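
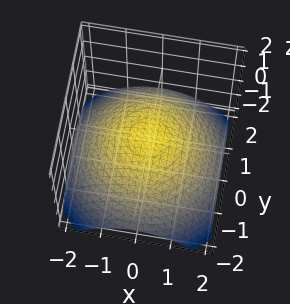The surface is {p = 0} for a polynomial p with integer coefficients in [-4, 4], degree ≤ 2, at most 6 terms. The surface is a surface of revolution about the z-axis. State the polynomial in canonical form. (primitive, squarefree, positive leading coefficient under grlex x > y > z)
deg p = 2. The shape is more complex than any degree-1 surface.
Symmetry: the z-axis is an axis of rotation, so x and y enter only as x² + y².
From the axis intercepts and sections: the x-axis gridline crossings are at x ∈ {-1, 1}; a circular section at z = 0 has radius exactly 1.
Together with the visible shape, these determine p as stated. Check: (0, -1, 0) on the y-axis lies on the surface, and p(0, -1, 0) = 0. ✓

x^2 + y^2 + 3*z - 1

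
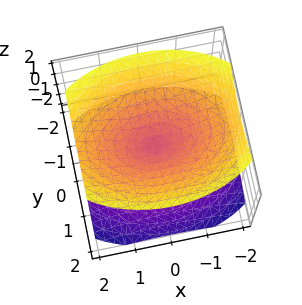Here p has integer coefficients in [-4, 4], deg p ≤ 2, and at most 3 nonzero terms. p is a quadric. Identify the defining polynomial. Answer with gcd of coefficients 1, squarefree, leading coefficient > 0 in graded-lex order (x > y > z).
1. There are 2 components.
2. Degree: a double cone through the origin; a quadric, so deg p = 2.
3. Symmetries: mirror symmetry x ↦ −x ⇒ only even powers of x; mirror symmetry y ↦ −y ⇒ only even powers of y; it's symmetric under z → −z, forcing even powers of z.
4. Checking where it meets the axes: it meets the y-axis at y = 0 (among the integer gridlines); one x-axis crossing is at x = 0; one z-axis crossing is at z = 0.
5. Fitting integer coefficients to these (and the overall shape) gives p.

x^2 + 2*y^2 - 2*z^2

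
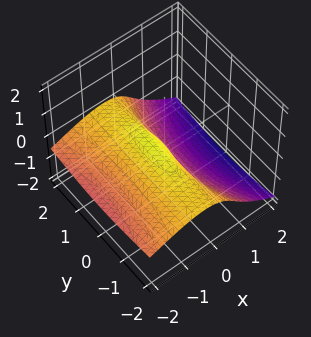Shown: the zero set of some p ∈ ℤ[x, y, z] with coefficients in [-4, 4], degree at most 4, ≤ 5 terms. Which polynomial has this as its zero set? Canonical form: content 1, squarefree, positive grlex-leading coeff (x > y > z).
y^2*z + 3*z^3 + 2*x^2 - 3*x*z + 2*x

(a) Degree: the shape is more complex than any degree-2 surface, so deg p = 3.
(b) From the axis intercepts and sections: one z-axis crossing is at z = 0; every point of the y-axis in the box is on the surface.
(c) Fitting integer coefficients to these (and the overall shape) gives p.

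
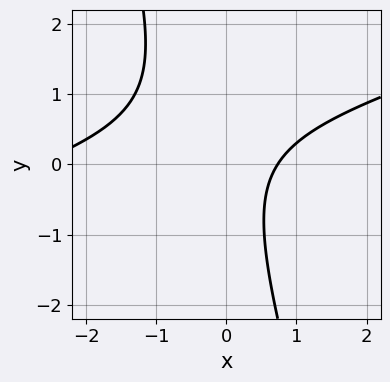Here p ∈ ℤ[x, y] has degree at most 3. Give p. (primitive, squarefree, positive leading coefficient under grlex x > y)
1. The degree is 2 — the shape is more complex than any degree-1 curve.
2. Checking where it meets the axes: no y-intercept at any integer in the box.
3. These observations pin down the coefficients.

x^2 - 3*x*y - y^2 + 2*x - 2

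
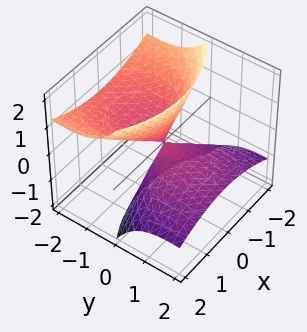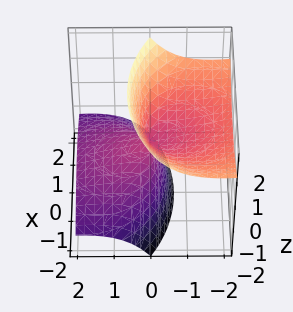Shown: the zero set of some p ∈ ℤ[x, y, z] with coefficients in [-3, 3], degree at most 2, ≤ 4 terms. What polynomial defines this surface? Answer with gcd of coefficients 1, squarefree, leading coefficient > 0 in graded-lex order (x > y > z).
The picture has 2 separate pieces. They look like related sheets of one shape, so recover p as a whole.
Degree: the shape is more complex than any degree-1 surface, so deg p = 2.
Checking where it meets the axes: one y-axis crossing is at y = 0; it crosses the x-axis at the gridline x = 0; one z-axis crossing is at z = 0.
Assembling these constraints gives the stated polynomial.

x^2 + y^2 + 3*y*z - z^2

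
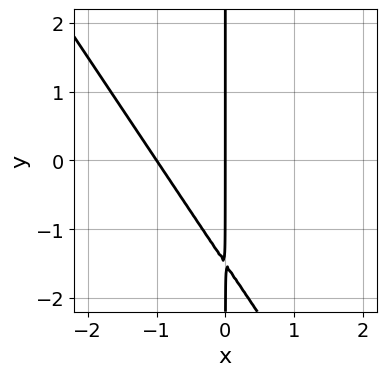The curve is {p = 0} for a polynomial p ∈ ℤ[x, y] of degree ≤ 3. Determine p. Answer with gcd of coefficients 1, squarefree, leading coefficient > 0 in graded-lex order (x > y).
3*x^2 + 2*x*y + 3*x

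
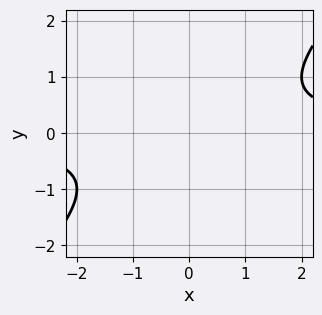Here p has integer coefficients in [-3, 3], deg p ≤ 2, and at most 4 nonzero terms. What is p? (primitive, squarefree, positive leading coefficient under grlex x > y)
(a) The degree is 2 — the shape is more complex than any degree-1 curve.
(b) Reading off the gridlines: no x-intercept at any integer in the box; no y-intercept at any integer in the box.
(c) Solving for integer coefficients yields p as stated.

x*y - y^2 - 1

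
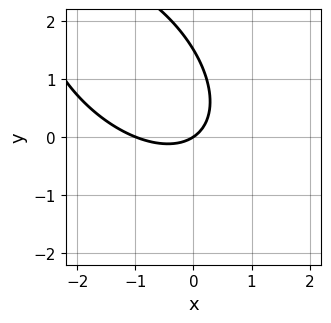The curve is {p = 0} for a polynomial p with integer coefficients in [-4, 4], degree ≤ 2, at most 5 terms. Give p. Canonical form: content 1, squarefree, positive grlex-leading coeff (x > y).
2*x^2 + 2*x*y + 2*y^2 + 2*x - 3*y

First, the degree is 2 — no degree-1 curve has this shape.
Then, reading off the gridlines: it crosses the y-axis at the gridline y = 0; among the integer gridlines, it crosses the x-axis at x ∈ {-1, 0}.
Finally, solving for integer coefficients yields p as stated.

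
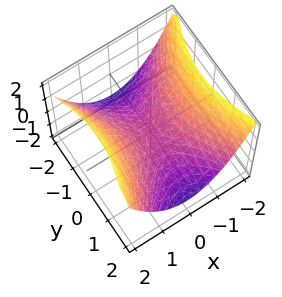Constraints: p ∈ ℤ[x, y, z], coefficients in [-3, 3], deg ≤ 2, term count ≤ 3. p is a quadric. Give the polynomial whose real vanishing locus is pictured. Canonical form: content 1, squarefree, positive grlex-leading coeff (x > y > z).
2*x^2 - y^2 - 3*z

1. deg p = 2. A saddle surface; a quadric.
2. Symmetries: the x ↦ −x reflection is a symmetry, so x appears only in even powers; it's symmetric under y → −y, forcing even powers of y.
3. Checking where it meets the axes: it crosses the x-axis at the gridline x = 0; it crosses the y-axis at the gridline y = 0; one z-axis crossing is at z = 0.
4. Fitting integer coefficients to these (and the overall shape) gives p.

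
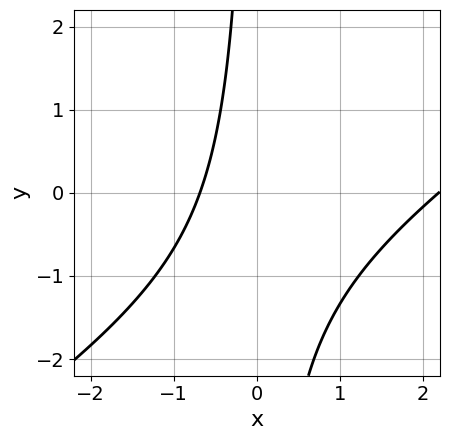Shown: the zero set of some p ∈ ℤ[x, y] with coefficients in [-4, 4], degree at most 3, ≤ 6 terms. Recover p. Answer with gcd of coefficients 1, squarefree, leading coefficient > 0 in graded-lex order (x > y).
2*x^2 - 3*x*y - 3*x - 3

Degree: a generic line meets the curve in up to 2 points, so deg p = 2.
Reading off the gridlines: no y-intercept at any integer in the box.
Solving for integer coefficients yields p as stated.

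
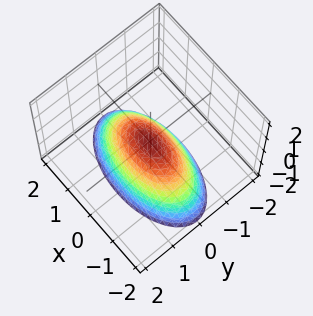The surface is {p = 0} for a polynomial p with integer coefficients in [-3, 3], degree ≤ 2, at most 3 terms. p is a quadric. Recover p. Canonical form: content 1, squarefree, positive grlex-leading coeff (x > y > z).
(a) deg p = 2.
(b) Symmetries: the y ↦ −y reflection is a symmetry, so y appears only in even powers; the x ↦ −x reflection is a symmetry, so x appears only in even powers.
(c) Reading off the gridlines: it crosses the y-axis at the gridline y = 0; it crosses the z-axis at the gridline z = 0.
(d) Together with the visible shape, these determine p as stated.

x^2 + 3*y^2 + 2*z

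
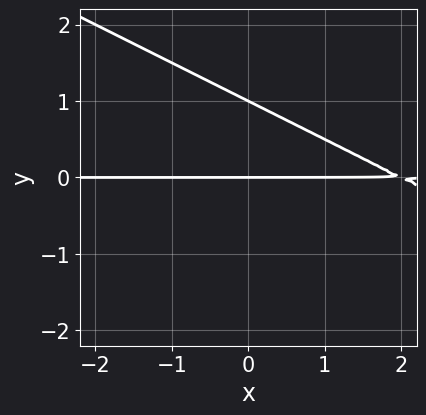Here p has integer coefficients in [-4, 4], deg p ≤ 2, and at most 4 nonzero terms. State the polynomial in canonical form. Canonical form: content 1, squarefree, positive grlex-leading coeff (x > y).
(a) Degree: a generic line meets the curve in up to 2 points, so deg p = 2.
(b) Observable constraints: the visible x-axis segment lies entirely on the curve; among the integer gridlines, it crosses the y-axis at y ∈ {0, 1}.
(c) Fitting integer coefficients to these (and the overall shape) gives p.

x*y + 2*y^2 - 2*y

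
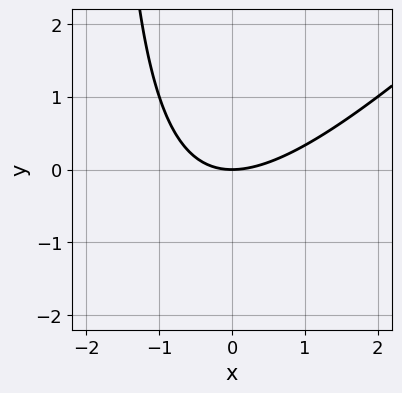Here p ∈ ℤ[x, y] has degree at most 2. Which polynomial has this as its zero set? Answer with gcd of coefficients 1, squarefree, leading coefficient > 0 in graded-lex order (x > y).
x^2 - x*y - 2*y

First, degree: a generic line meets the curve in up to 2 points, so deg p = 2.
Then, from the axis intercepts and sections: one y-axis crossing is at y = 0; one x-axis crossing is at x = 0.
Finally, matching integer coefficients to the picture gives p.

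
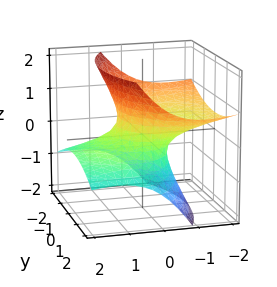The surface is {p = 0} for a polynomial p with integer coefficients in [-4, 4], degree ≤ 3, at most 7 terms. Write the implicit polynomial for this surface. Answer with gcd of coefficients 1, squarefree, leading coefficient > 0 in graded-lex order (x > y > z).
First, deg p = 2.
Then, against the integer gridlines: the y-axis gridline crossings are at y ∈ {-1, 1}; no z-intercept at any integer in the box; the x-axis gridline crossings are at x ∈ {-1, 1}.
Finally, putting this together gives p.

x^2 + 3*x*z + y^2 - 2*z^2 - 1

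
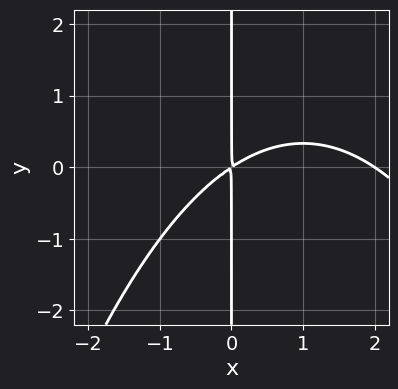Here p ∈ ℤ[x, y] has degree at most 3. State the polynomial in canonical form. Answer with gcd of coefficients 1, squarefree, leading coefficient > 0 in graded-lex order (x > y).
First, deg p = 3. No degree-2 curve has this shape.
Then, against the integer gridlines: every point of the y-axis in the box is on the curve; it crosses the x-axis at the gridline x = 2.
Finally, assembling these constraints gives the stated polynomial.

x^3 - 2*x^2 + 3*x*y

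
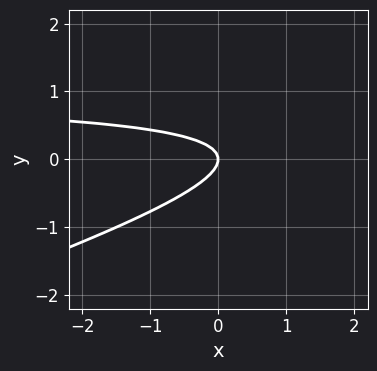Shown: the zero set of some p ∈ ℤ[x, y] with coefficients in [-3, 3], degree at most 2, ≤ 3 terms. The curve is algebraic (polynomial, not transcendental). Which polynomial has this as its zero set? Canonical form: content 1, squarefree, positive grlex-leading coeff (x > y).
x*y - 3*y^2 - x

First, deg p = 2.
Next, from the axis intercepts and sections: it meets the x-axis at x = 0 (among the integer gridlines); it meets the y-axis at y = 0 (among the integer gridlines).
Finally, fitting integer coefficients to these (and the overall shape) gives p.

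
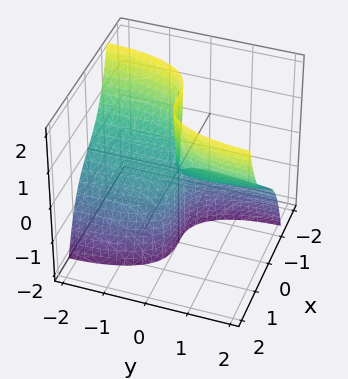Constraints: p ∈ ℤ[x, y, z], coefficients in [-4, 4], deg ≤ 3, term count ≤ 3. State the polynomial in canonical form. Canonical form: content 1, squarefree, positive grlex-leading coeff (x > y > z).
(a) Degree: the shape is more complex than any degree-2 surface, so deg p = 3.
(b) From the visible intercepts: every point of the y-axis in the box is on the surface; it crosses the x-axis at the gridline x = 0; the visible z-axis segment lies entirely on the surface.
(c) Matching integer coefficients to the picture gives p.

3*x^3 + x*y^2 - 3*y*z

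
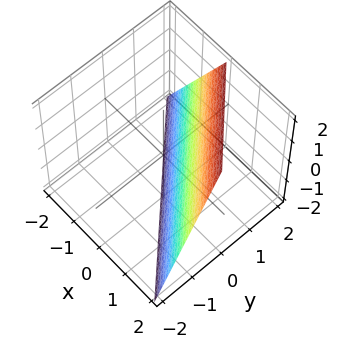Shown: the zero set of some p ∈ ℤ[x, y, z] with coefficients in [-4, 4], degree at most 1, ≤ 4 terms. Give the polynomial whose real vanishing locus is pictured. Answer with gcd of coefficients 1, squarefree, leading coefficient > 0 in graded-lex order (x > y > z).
First, deg p = 1.
Next, observable constraints: one y-axis crossing is at y = 1; it crosses the z-axis at the gridline z = -2.
Finally, solving for integer coefficients yields p as stated.

2*x + 2*y - z - 2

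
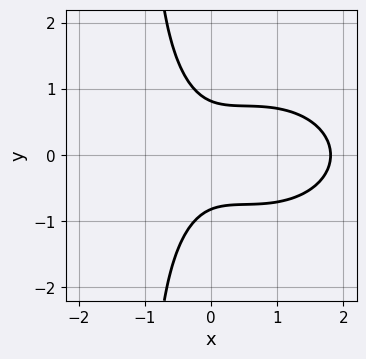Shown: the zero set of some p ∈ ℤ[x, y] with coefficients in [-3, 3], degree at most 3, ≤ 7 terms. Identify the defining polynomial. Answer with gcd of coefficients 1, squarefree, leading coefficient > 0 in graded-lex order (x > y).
First, deg p = 3. The shape is more complex than any degree-2 curve.
Then, symmetries: mirror symmetry y ↦ −y ⇒ only even powers of y.
Finally, these observations pin down the coefficients.

2*x^3 + 3*x*y^2 - 3*x^2 + 3*y^2 - 2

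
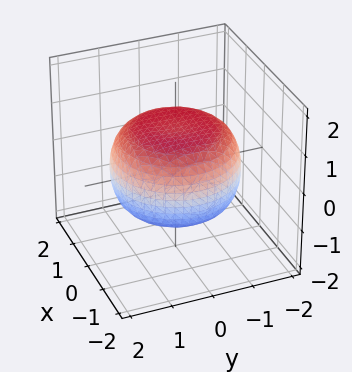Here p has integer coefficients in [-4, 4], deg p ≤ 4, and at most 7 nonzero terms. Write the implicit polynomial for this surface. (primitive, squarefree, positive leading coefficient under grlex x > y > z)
1. The degree is 4 — no degree-3 surface has this shape.
2. Symmetries: rotational symmetry about the z-axis ⇒ p depends on x, y only through x² + y².
3. Against the integer gridlines: among the integer gridlines, it crosses the z-axis at z ∈ {-1, 1}; a circular section at z = 1 has radius exactly 1.
4. The integer polynomial consistent with all of this is the stated p.

x^4 + 2*x^2*y^2 + y^4 - x^2 - y^2 + 3*z^2 - 3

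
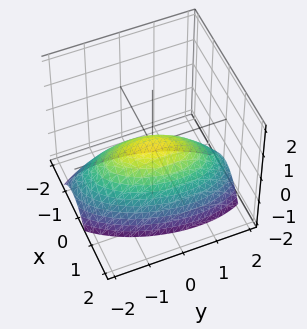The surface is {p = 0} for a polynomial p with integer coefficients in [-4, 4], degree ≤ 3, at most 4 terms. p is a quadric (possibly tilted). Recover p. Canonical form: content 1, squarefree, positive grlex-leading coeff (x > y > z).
1. Degree: the shape is more complex than any degree-1 surface, so deg p = 2.
2. From the axis intercepts and sections: it meets the y-axis at y = 0 (among the integer gridlines); it meets the z-axis at z = 0 (among the integer gridlines); it crosses the x-axis at the gridline x = 0.
3. Putting this together gives p.

3*x^2 - x*y + y^2 + 3*z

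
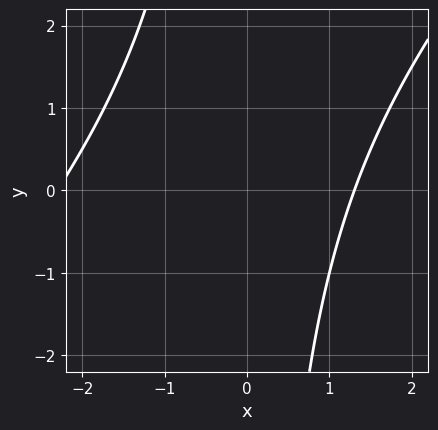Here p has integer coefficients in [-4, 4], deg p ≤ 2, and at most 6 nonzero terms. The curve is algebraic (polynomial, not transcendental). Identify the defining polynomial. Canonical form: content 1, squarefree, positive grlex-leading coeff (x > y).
First, degree: no degree-1 curve has this shape, so deg p = 2.
Next, against the integer gridlines: the curve avoids every integer y-axis point in the box.
Finally, assembling these constraints gives the stated polynomial.

x^2 - x*y + x - 3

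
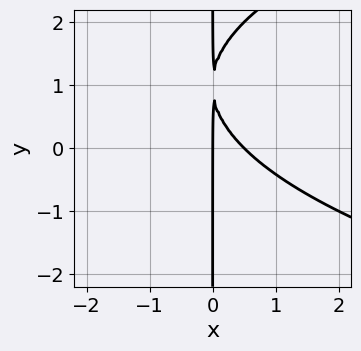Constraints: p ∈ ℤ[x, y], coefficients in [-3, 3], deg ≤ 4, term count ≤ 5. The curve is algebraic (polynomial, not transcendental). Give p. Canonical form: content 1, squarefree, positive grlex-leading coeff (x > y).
x*y^2 - 2*x^2 - 2*x*y + x

1. Degree: a generic line meets the curve in up to 3 points, so deg p = 3.
2. Checking where it meets the axes: one x-axis crossing is at x = 0; every point of the y-axis in the box is on the curve.
3. The integer polynomial consistent with all of this is the stated p.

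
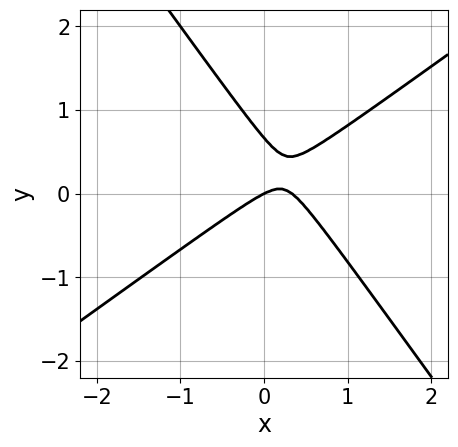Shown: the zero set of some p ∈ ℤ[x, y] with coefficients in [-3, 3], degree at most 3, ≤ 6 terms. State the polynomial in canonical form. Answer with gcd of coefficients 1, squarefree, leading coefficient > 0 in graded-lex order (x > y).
3*x^2 - 2*x*y - 3*y^2 - x + 2*y

1. deg p = 2. A generic line meets the curve in up to 2 points.
2. Checking where it meets the axes: it crosses the x-axis at the gridline x = 0; it meets the y-axis at y = 0 (among the integer gridlines).
3. Assembling these constraints gives the stated polynomial.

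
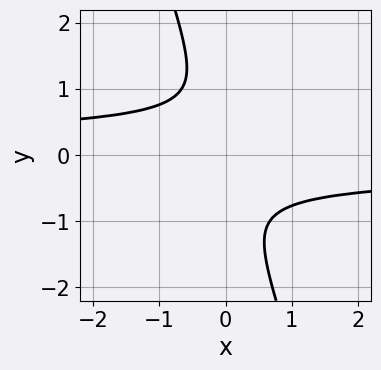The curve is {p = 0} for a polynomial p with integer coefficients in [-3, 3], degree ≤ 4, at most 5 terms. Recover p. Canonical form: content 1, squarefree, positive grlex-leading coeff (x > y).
3*x*y^3 + y^4 + 1

First, the degree is 4 — no degree-3 curve has this shape.
Then, reading off the gridlines: it misses every integer gridline on the x-axis; the curve avoids every integer y-axis point in the box.
Finally, putting this together gives p.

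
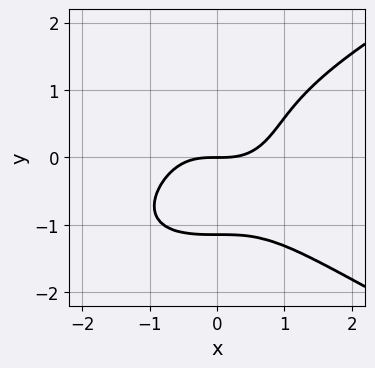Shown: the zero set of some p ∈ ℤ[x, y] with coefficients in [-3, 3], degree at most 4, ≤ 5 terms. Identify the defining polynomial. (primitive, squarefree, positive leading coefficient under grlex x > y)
1. deg p = 4. No degree-3 curve has this shape.
2. Checking where it meets the axes: one y-axis crossing is at y = 0; it meets the x-axis at x = 0 (among the integer gridlines).
3. Matching integer coefficients to the picture gives p.

2*y^4 - 2*x^3 + 3*y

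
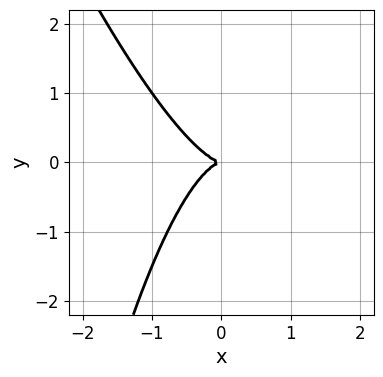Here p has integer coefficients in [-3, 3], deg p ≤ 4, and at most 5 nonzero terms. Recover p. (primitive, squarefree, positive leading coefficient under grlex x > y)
1. deg p = 3.
2. Observable constraints: it crosses the x-axis at the gridline x = 0; it crosses the y-axis at the gridline y = 0.
3. Putting this together gives p.

3*x^3 + x^2*y + 2*y^2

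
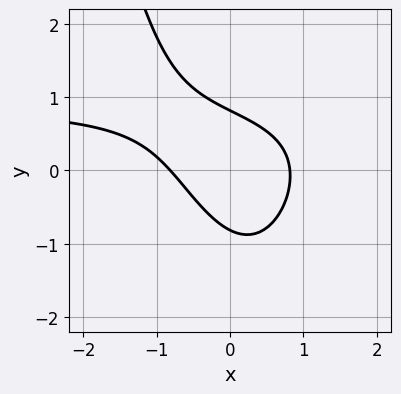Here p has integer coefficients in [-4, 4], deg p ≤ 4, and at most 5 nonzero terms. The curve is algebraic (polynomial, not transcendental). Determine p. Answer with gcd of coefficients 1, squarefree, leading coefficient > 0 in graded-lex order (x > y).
3*x^2*y - 3*x^2 - 3*x*y - 3*y^2 + 2

(a) The degree is 3 — no degree-2 curve has this shape.
(b) Solving for integer coefficients yields p as stated.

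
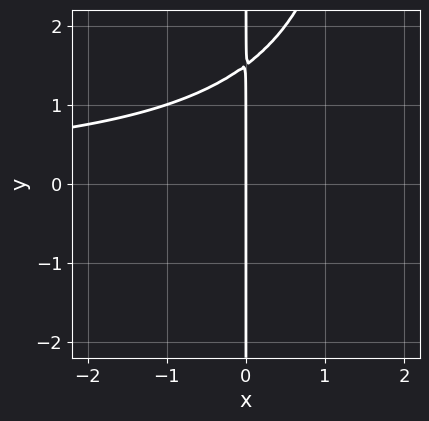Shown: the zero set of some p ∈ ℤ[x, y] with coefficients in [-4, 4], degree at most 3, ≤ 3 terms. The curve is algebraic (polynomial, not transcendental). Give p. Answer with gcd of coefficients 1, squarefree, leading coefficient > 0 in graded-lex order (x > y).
x^2*y - 2*x*y + 3*x

First, degree: the shape is more complex than any degree-2 curve, so deg p = 3.
Next, from the axis intercepts and sections: every point of the y-axis in the box is on the curve; it meets the x-axis at x = 0 (among the integer gridlines).
Finally, fitting integer coefficients to these (and the overall shape) gives p.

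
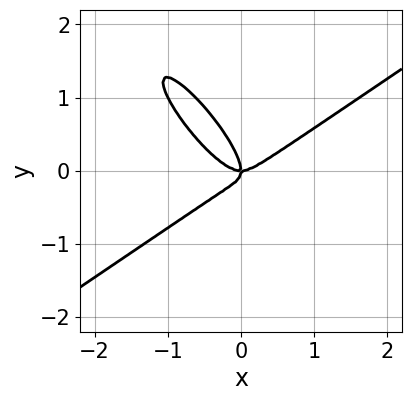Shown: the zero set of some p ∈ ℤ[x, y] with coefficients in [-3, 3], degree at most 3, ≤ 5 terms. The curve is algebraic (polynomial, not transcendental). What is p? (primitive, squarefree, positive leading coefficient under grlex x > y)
1. deg p = 3. A generic line meets the curve in up to 3 points.
2. Reading off the gridlines: it meets the y-axis at y = 0 (among the integer gridlines); one x-axis crossing is at x = 0.
3. Matching integer coefficients to the picture gives p.

2*x^3 - 3*x*y^2 - 2*y^3 - x*y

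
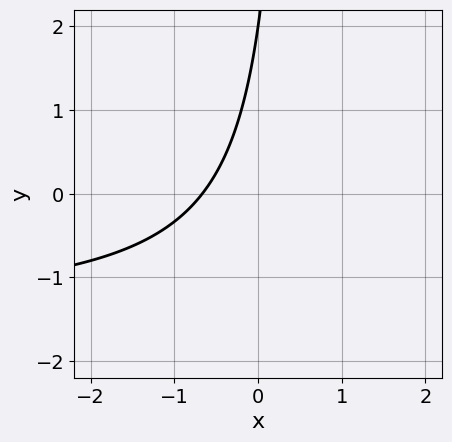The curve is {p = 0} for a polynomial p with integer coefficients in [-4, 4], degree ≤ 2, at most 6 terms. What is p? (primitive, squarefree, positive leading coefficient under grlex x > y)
2*x*y + 3*x - y + 2

First, deg p = 2.
Then, from the axis intercepts and sections: it meets the y-axis at y = 2 (among the integer gridlines).
Finally, putting this together gives p.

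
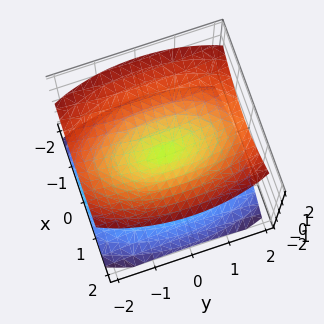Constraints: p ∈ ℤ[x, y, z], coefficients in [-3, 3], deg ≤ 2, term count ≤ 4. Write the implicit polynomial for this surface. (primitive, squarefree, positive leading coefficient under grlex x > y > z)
The picture has 2 separate pieces. They look like related sheets of one shape, so recover p as a whole.
deg p = 2. A double cone through the origin; a quadric.
Symmetries: it's symmetric under x → −x, forcing even powers of x; it's symmetric under y → −y, forcing even powers of y; it's symmetric under z → −z, forcing even powers of z.
Reading off the gridlines: it meets the z-axis at z = 0 (among the integer gridlines); one y-axis crossing is at y = 0; it crosses the x-axis at the gridline x = 0.
The integer polynomial consistent with all of this is the stated p.

3*x^2 + y^2 - 3*z^2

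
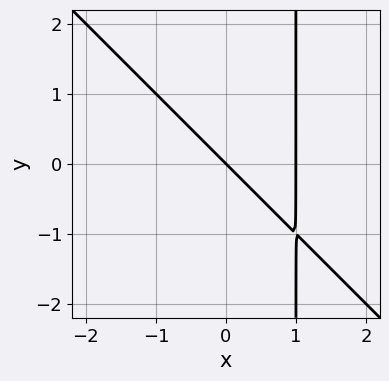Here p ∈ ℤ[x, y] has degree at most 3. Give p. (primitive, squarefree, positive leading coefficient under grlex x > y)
1. deg p = 2.
2. Checking where it meets the axes: the x-axis gridline crossings are at x ∈ {0, 1}; one y-axis crossing is at y = 0.
3. Fitting integer coefficients to these (and the overall shape) gives p.

x^2 + x*y - x - y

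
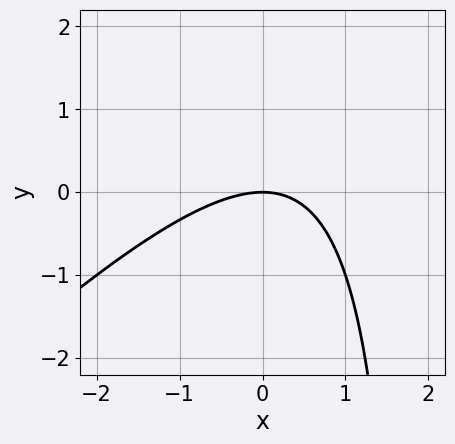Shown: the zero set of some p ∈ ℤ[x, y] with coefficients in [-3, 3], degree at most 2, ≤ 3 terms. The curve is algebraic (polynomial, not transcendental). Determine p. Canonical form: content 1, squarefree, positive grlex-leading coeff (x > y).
x^2 - x*y + 2*y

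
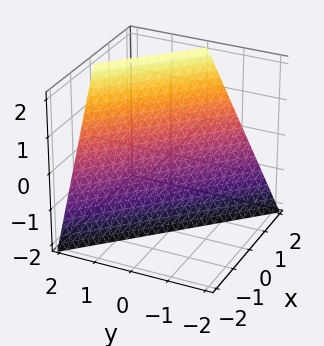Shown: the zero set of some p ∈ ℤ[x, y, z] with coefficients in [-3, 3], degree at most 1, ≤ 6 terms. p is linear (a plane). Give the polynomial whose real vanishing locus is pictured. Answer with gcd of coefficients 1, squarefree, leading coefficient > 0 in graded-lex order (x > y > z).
2*x + 2*y - z - 2

(a) deg p = 1.
(b) From the axis intercepts and sections: it meets the z-axis at z = -2 (among the integer gridlines); it meets the x-axis at x = 1 (among the integer gridlines).
(c) Matching integer coefficients to the picture gives p.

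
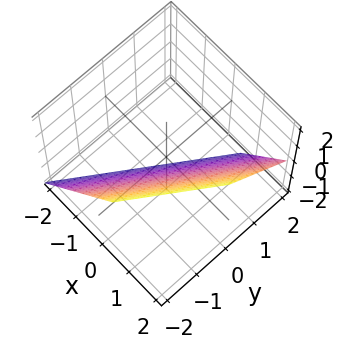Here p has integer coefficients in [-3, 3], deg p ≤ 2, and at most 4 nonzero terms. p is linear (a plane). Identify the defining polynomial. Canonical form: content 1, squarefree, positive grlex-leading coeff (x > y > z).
1. The degree is 1 — every cross-section is a straight line — this is a plane.
2. From the visible intercepts: it crosses the y-axis at the gridline y = -1; it meets the z-axis at z = -1 (among the integer gridlines).
3. Putting this together gives p.

3*x - 2*y - 2*z - 2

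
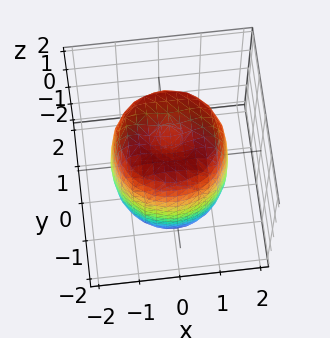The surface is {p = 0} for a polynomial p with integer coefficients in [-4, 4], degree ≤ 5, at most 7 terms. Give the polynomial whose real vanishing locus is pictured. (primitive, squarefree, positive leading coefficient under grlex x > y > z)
(a) deg p = 4. No degree-3 surface has this shape.
(b) Symmetries: rotational symmetry about the z-axis ⇒ p depends on x, y only through x² + y².
(c) Reading off the gridlines: a circular section at z = -1 has radius between 1 and 2.
(d) Assembling these constraints gives the stated polynomial.

2*x^4 + 4*x^2*y^2 + 2*y^4 - 3*x^2 - 3*y^2 + z^2 - 2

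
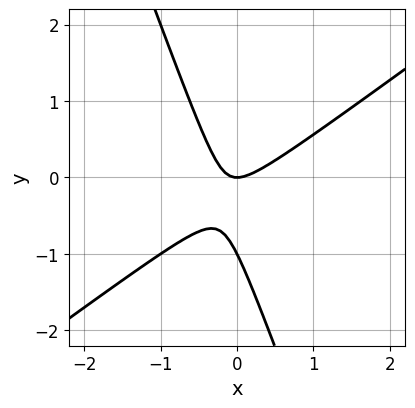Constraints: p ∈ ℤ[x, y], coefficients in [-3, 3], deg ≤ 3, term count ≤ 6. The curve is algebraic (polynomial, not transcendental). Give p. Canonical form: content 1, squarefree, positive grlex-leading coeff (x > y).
2*x^2 - 2*x*y - y^2 - y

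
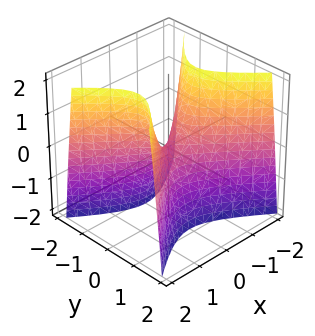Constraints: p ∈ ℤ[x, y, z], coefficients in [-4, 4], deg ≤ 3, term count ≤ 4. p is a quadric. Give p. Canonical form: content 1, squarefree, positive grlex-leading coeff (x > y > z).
2*x^2 - 3*y^2 - z

First, degree: a hyperbolic paraboloid; a quadric, so deg p = 2.
Next, symmetries: mirror symmetry x ↦ −x ⇒ only even powers of x; the y ↦ −y reflection is a symmetry, so y appears only in even powers.
Then, reading off the gridlines: it crosses the y-axis at the gridline y = 0; it crosses the x-axis at the gridline x = 0.
Finally, matching integer coefficients to the picture gives p.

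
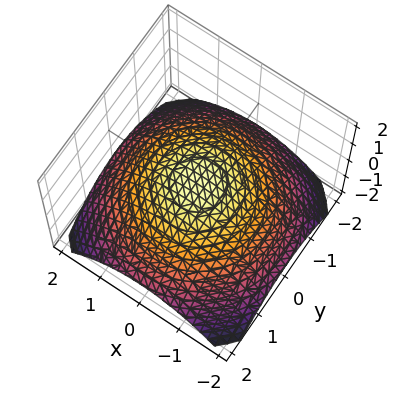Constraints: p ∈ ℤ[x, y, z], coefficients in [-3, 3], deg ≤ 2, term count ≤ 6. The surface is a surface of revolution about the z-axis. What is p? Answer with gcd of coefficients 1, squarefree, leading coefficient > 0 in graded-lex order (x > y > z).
x^2 + y^2 + 3*z - 1

deg p = 2. The shape is more complex than any degree-1 surface.
Symmetries: the surface is invariant under rotation about z: p = q(x² + y², z).
Checking where it meets the axes: a circular section at z = 0 has radius exactly 1; among the integer gridlines, it crosses the x-axis at x ∈ {-1, 1}; among the integer gridlines, it crosses the y-axis at y ∈ {-1, 1}.
The integer polynomial consistent with all of this is the stated p.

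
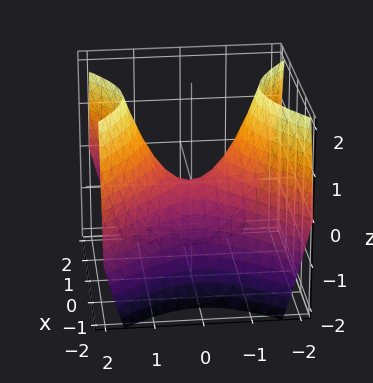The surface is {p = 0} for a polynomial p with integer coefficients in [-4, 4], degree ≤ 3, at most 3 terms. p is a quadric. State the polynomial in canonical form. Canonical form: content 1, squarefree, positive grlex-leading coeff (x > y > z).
x^2 - y^2 + z

First, deg p = 2.
Next, symmetries: it's symmetric under y → −y, forcing even powers of y; it's symmetric under x → −x, forcing even powers of x.
Then, from the visible intercepts: it crosses the y-axis at the gridline y = 0; it crosses the z-axis at the gridline z = 0.
Finally, assembling these constraints gives the stated polynomial.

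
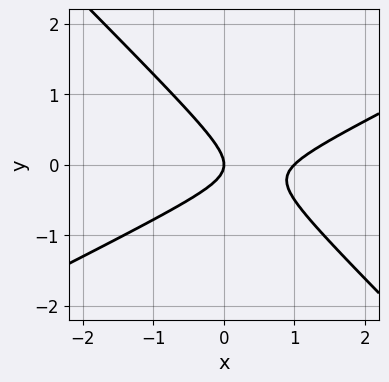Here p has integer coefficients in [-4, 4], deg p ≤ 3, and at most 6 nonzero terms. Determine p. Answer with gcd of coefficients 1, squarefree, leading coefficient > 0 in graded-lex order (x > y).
x^2 - x*y - 2*y^2 - x

Degree: the shape is more complex than any degree-1 curve, so deg p = 2.
Reading off the gridlines: one y-axis crossing is at y = 0; among the integer gridlines, it crosses the x-axis at x ∈ {0, 1}.
Fitting integer coefficients to these (and the overall shape) gives p.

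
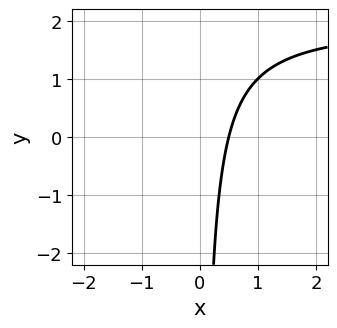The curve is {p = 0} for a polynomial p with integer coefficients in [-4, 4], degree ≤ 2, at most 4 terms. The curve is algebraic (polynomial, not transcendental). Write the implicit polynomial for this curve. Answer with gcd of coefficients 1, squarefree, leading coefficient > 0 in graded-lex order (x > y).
x*y - 2*x + 1

1. Degree: a generic line meets the curve in up to 2 points, so deg p = 2.
2. From the axis intercepts and sections: it misses every integer gridline on the y-axis.
3. These observations pin down the coefficients.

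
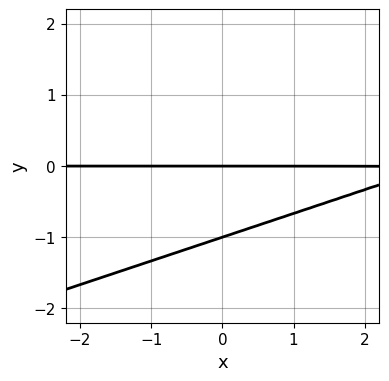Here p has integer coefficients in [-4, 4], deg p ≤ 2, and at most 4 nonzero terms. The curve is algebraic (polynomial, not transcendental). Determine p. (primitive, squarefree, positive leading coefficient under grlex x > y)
x*y - 3*y^2 - 3*y

First, degree: a generic line meets the curve in up to 2 points, so deg p = 2.
Next, against the integer gridlines: the visible x-axis segment lies entirely on the curve; the y-axis gridline crossings are at y ∈ {-1, 0}.
Finally, matching integer coefficients to the picture gives p.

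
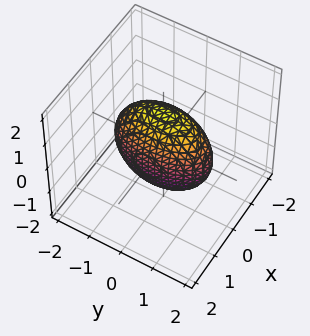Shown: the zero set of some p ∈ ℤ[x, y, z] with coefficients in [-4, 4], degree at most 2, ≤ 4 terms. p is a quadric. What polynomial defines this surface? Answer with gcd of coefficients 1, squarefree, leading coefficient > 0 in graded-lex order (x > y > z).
3*x^2 + y^2 + z^2 - 2

The degree is 2 — bounded and convex; a quadric.
Symmetries: it's symmetric under y → −y, forcing even powers of y; the x ↦ −x reflection is a symmetry, so x appears only in even powers; mirror symmetry z ↦ −z ⇒ only even powers of z.
The integer polynomial consistent with all of this is the stated p.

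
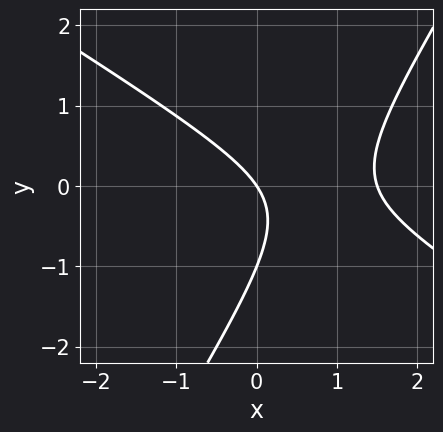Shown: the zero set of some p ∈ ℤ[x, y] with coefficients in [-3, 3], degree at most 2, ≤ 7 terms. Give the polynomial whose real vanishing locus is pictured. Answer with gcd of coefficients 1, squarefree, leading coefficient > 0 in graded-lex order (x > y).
deg p = 2. A generic line meets the curve in up to 2 points.
From the visible intercepts: it meets the x-axis at x = 0 (among the integer gridlines); among the integer gridlines, it crosses the y-axis at y ∈ {-1, 0}.
Assembling these constraints gives the stated polynomial.

2*x^2 + 2*x*y - 2*y^2 - 3*x - 2*y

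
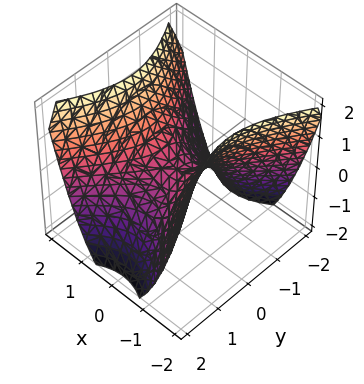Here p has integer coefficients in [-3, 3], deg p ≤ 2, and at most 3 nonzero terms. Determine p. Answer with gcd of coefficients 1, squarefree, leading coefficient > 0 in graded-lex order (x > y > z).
3*x^2 - 2*y^2 - 3*z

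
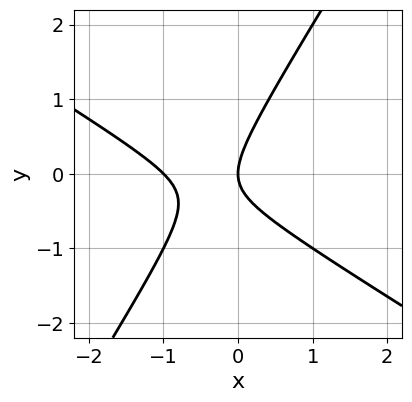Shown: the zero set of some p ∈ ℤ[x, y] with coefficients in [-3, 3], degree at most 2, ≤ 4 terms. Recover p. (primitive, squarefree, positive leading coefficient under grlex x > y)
x^2 + x*y - y^2 + x

1. Degree: the shape is more complex than any degree-1 curve, so deg p = 2.
2. From the visible intercepts: the x-axis gridline crossings are at x ∈ {-1, 0}; it meets the y-axis at y = 0 (among the integer gridlines).
3. The integer polynomial consistent with all of this is the stated p.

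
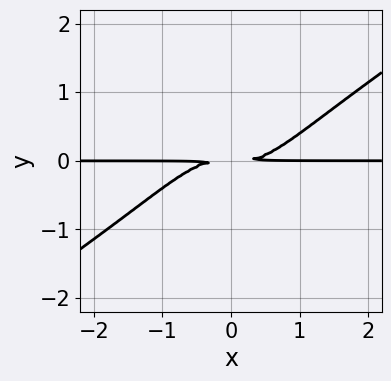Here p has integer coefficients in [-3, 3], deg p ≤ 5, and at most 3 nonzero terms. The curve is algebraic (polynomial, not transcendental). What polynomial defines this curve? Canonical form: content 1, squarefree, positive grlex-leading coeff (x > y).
(a) The degree is 4 — the shape is more complex than any degree-3 curve.
(b) From the axis intercepts and sections: the visible x-axis segment lies entirely on the curve.
(c) These observations pin down the coefficients.

2*x^3*y - 3*x^2*y^2 - 2*y^2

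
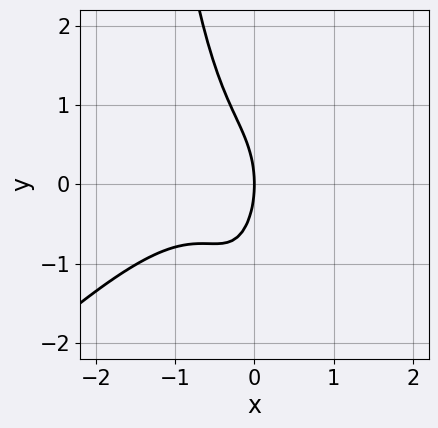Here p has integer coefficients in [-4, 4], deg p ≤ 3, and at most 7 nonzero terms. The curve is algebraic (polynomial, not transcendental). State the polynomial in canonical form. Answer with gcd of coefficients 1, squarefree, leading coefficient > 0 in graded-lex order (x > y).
The degree is 3 — no degree-2 curve has this shape.
From the axis intercepts and sections: one y-axis crossing is at y = 0; it crosses the x-axis at the gridline x = 0.
The integer polynomial consistent with all of this is the stated p.

3*x^3 - 3*x^2*y + 3*x^2 + y^2 + 3*x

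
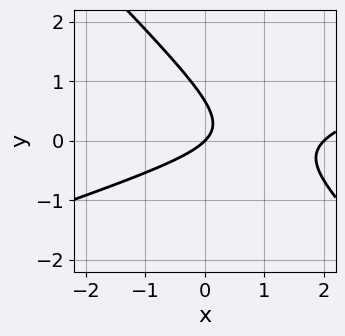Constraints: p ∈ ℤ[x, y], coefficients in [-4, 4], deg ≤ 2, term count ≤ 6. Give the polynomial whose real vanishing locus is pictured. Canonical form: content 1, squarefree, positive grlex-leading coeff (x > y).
x^2 - 2*x*y - 3*y^2 - 2*x + 2*y

(a) Degree: the shape is more complex than any degree-1 curve, so deg p = 2.
(b) From the visible intercepts: it crosses the y-axis at the gridline y = 0; the x-axis gridline crossings are at x ∈ {0, 2}.
(c) Fitting integer coefficients to these (and the overall shape) gives p.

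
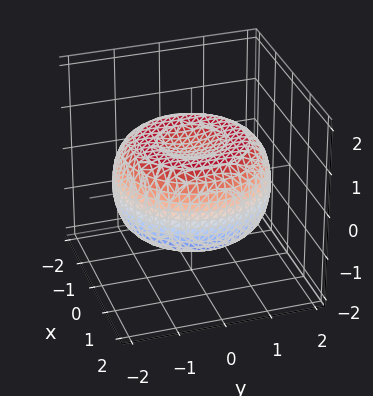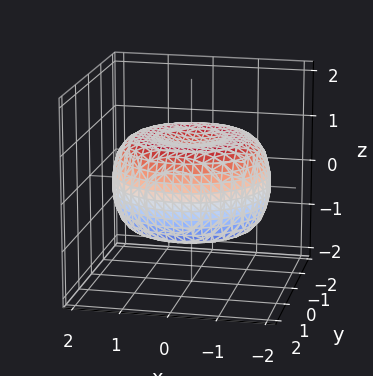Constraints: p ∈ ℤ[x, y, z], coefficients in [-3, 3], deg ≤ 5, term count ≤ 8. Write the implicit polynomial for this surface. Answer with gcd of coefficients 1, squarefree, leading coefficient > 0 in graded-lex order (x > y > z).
x^4 + 2*x^2*y^2 + y^4 - 2*x^2 - 2*y^2 + 3*z^2 - 2

1. deg p = 4.
2. By symmetry, the surface is invariant under rotation about z: p = q(x² + y², z).
3. Against the integer gridlines: a circular section at z = 1 has radius exactly 1.
4. The integer polynomial consistent with all of this is the stated p.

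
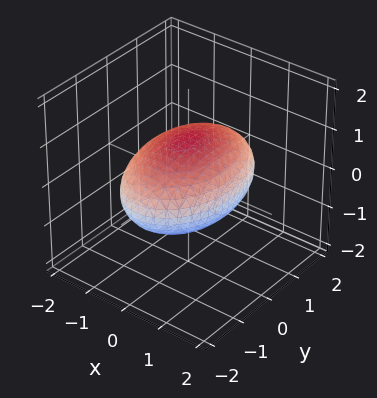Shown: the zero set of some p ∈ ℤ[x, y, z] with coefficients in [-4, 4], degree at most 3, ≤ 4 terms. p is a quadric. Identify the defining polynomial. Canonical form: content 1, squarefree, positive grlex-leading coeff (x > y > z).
2*x^2 + y^2 + 3*z^2 - 3

First, degree: a closed, bounded, convex surface; a quadric, so deg p = 2.
Then, symmetries: it's symmetric under y → −y, forcing even powers of y; mirror symmetry x ↦ −x ⇒ only even powers of x; the z ↦ −z reflection is a symmetry, so z appears only in even powers.
Then, from the axis intercepts and sections: the z-axis gridline crossings are at z ∈ {-1, 1}.
Finally, assembling these constraints gives the stated polynomial.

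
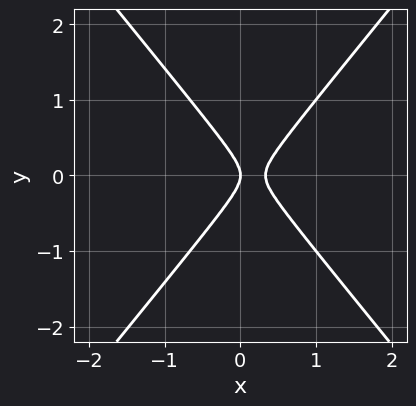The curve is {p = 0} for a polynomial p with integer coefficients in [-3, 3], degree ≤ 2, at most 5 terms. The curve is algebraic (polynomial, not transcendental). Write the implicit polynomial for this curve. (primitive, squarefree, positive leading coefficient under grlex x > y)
3*x^2 - 2*y^2 - x

First, the degree is 2 — the shape is more complex than any degree-1 curve.
Next, symmetries: mirror symmetry y ↦ −y ⇒ only even powers of y.
Then, against the integer gridlines: it meets the x-axis at x = 0 (among the integer gridlines); it meets the y-axis at y = 0 (among the integer gridlines).
Finally, these observations pin down the coefficients.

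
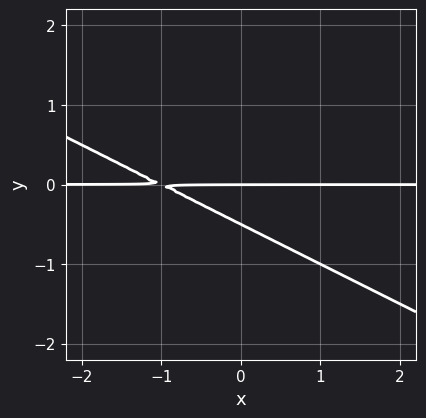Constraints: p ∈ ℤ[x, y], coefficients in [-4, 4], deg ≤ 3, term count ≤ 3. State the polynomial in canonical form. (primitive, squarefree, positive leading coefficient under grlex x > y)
(a) The degree is 2 — the shape is more complex than any degree-1 curve.
(b) Checking where it meets the axes: it crosses the y-axis at the gridline y = 0; every point of the x-axis in the box is on the curve.
(c) These observations pin down the coefficients.

x*y + 2*y^2 + y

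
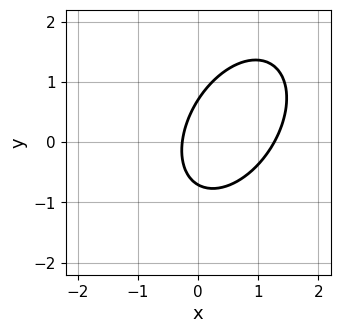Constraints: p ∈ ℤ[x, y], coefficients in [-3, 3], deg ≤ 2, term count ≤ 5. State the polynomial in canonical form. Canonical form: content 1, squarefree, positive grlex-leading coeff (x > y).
3*x^2 - 2*x*y + 2*y^2 - 3*x - 1

1. The degree is 2 — the shape is more complex than any degree-1 curve.
2. Matching integer coefficients to the picture gives p.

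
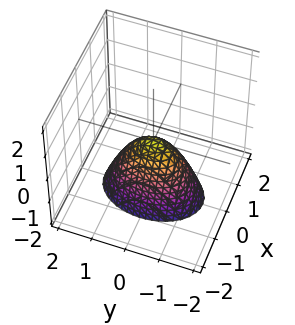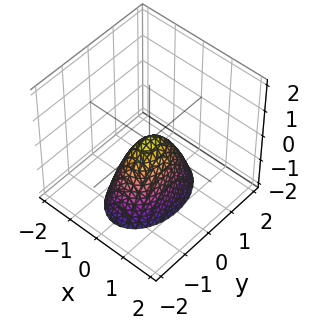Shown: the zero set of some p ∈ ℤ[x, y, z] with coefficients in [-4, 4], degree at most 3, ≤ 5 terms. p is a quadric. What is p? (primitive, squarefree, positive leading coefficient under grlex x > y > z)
(a) The degree is 2 — a paraboloid; a quadric.
(b) Symmetries: mirror symmetry x ↦ −x ⇒ only even powers of x; mirror symmetry y ↦ −y ⇒ only even powers of y.
(c) Checking where it meets the axes: it crosses the y-axis at the gridline y = 0; one z-axis crossing is at z = 0; it crosses the x-axis at the gridline x = 0.
(d) These observations pin down the coefficients.

2*x^2 + y^2 + z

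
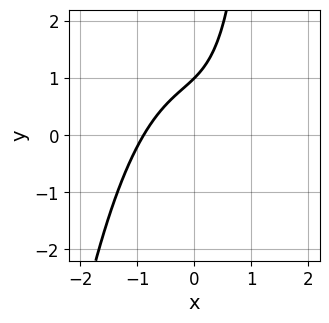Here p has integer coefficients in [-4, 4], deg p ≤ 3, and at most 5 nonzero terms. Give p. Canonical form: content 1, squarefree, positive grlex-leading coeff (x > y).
3*x^3 + 2*x*y + x - 3*y + 3

First, deg p = 3.
Next, checking where it meets the axes: it meets the y-axis at y = 1 (among the integer gridlines).
Finally, putting this together gives p.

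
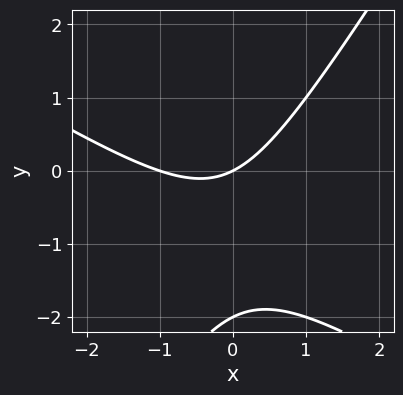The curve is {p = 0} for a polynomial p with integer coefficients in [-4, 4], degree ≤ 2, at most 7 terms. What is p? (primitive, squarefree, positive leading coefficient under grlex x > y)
(a) The degree is 2 — the shape is more complex than any degree-1 curve.
(b) Against the integer gridlines: the y-axis gridline crossings are at y ∈ {-2, 0}; among the integer gridlines, it crosses the x-axis at x ∈ {-1, 0}.
(c) Together with the visible shape, these determine p as stated.

x^2 + x*y - y^2 + x - 2*y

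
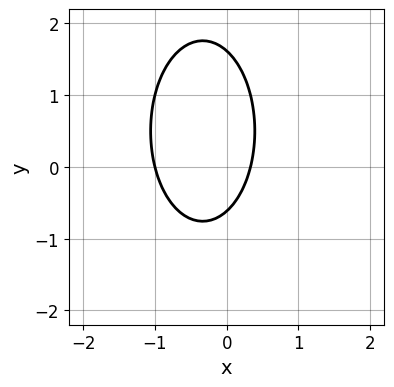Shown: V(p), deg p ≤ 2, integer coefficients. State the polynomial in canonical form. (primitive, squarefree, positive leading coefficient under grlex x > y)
3*x^2 + y^2 + 2*x - y - 1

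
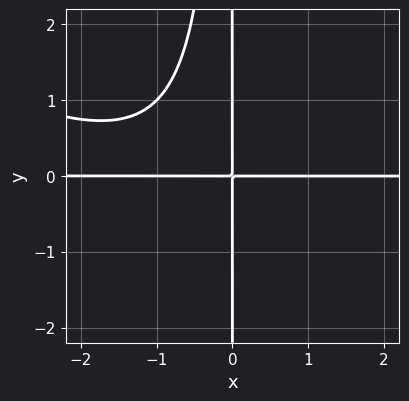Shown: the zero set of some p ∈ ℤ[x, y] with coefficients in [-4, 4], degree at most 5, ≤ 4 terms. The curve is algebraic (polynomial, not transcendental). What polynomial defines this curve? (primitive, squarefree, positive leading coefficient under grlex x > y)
First, degree: a generic line meets the curve in up to 4 points, so deg p = 4.
Next, observable constraints: every point of the x-axis in the box is on the curve; the visible y-axis segment lies entirely on the curve.
Finally, assembling these constraints gives the stated polynomial.

x^3*y + 2*x^2*y^2 + 2*x^2*y + 3*x*y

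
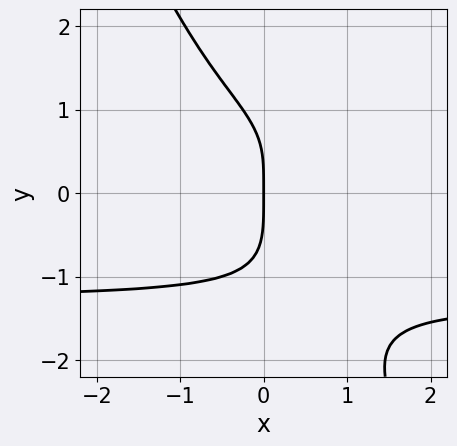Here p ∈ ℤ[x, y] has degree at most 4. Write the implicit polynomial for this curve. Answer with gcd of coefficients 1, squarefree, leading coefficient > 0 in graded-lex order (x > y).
2*x*y^3 + y^4 - x*y + 3*x

(a) deg p = 4. A generic line meets the curve in up to 4 points.
(b) Against the integer gridlines: it meets the x-axis at x = 0 (among the integer gridlines); it crosses the y-axis at the gridline y = 0.
(c) Together with the visible shape, these determine p as stated.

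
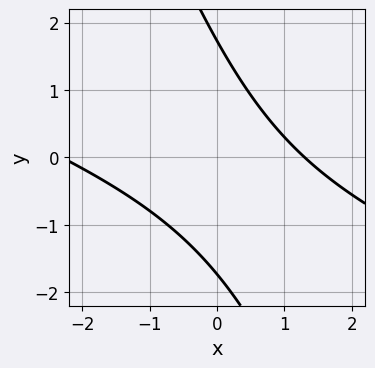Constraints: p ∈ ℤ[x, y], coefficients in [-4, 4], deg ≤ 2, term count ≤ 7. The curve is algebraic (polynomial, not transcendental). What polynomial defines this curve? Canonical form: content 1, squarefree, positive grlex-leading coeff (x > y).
x^2 + 3*x*y + y^2 + x - 3

Degree: a generic line meets the curve in up to 2 points, so deg p = 2.
Solving for integer coefficients yields p as stated.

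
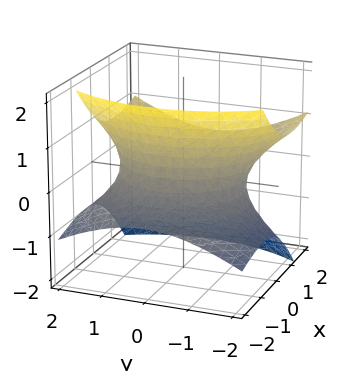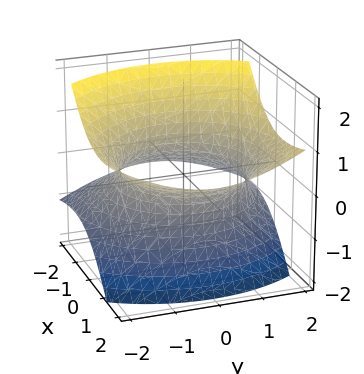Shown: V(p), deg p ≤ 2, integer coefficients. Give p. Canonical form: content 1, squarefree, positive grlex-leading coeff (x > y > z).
Degree: a generic line meets the surface in up to 2 points, so deg p = 2.
Observable constraints: the surface avoids every integer z-axis point in the box.
Together with the visible shape, these determine p as stated.

x^2 - 2*x*z + y^2 - 2*z^2 - 2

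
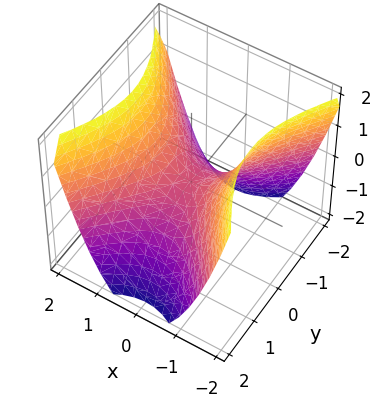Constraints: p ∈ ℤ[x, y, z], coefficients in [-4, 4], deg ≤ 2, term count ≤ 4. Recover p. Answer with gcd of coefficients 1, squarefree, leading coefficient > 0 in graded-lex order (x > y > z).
First, the degree is 2 — a hyperbolic paraboloid; a quadric.
Then, symmetries: mirror symmetry y ↦ −y ⇒ only even powers of y; it's symmetric under x → −x, forcing even powers of x.
Next, from the visible intercepts: one x-axis crossing is at x = 0; one y-axis crossing is at y = 0; it meets the z-axis at z = 0 (among the integer gridlines).
Finally, together with the visible shape, these determine p as stated.

3*x^2 - 2*y^2 - 3*z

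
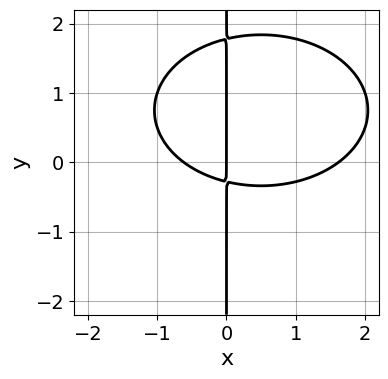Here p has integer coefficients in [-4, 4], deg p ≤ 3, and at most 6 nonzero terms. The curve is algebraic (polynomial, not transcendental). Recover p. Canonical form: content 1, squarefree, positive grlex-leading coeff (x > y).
1. deg p = 3. No degree-2 curve has this shape.
2. From the visible intercepts: the visible y-axis segment lies entirely on the curve; it meets the x-axis at x = 0 (among the integer gridlines).
3. Putting this together gives p.

x^3 + 2*x*y^2 - x^2 - 3*x*y - x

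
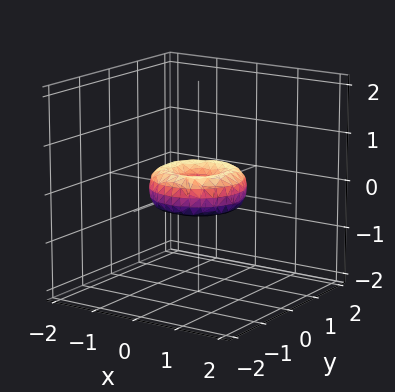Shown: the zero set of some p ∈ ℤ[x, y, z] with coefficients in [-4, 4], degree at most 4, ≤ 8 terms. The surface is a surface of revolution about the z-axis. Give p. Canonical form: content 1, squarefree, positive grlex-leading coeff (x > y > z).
2*x^4 + 4*x^2*y^2 + 2*y^4 - 2*x^2 - 2*y^2 + 3*z^2

deg p = 4.
Symmetries: every cross-section ⟂ z is a circle, so x, y appear only via x² + y².
From the visible intercepts: one z-axis crossing is at z = 0; the y-axis gridline crossings are at y ∈ {-1, 0, 1}; a circular section at z = 0 has radius exactly 1; the x-axis gridline crossings are at x ∈ {-1, 0, 1}.
Assembling these constraints gives the stated polynomial.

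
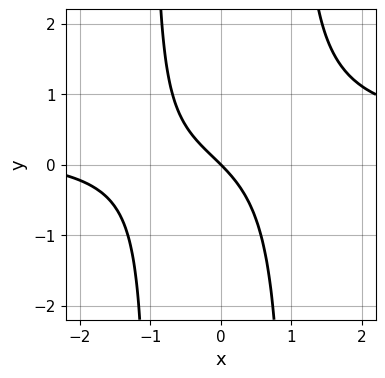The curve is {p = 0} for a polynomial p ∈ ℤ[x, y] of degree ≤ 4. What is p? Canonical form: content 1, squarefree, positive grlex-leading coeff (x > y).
3*x^2*y - x^2 - 3*x - 3*y

First, the degree is 3 — the shape is more complex than any degree-2 curve.
Next, against the integer gridlines: it meets the y-axis at y = 0 (among the integer gridlines); one x-axis crossing is at x = 0.
Finally, putting this together gives p.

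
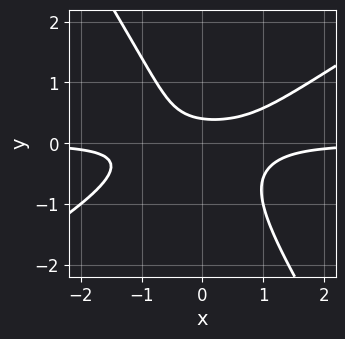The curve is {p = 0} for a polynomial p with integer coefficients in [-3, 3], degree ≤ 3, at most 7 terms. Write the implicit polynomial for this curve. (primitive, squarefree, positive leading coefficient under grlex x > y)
(a) Degree: no degree-2 curve has this shape, so deg p = 3.
(b) From the axis intercepts and sections: no x-intercept at any integer in the box.
(c) Together with the visible shape, these determine p as stated.

3*x^2*y - 3*x*y^2 - 3*y^3 - 2*y + 1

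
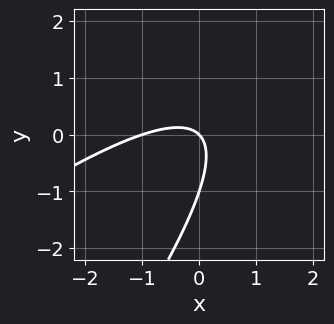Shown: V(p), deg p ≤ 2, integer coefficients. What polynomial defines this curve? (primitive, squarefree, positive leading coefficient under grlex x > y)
1. The degree is 2 — the shape is more complex than any degree-1 curve.
2. Against the integer gridlines: the y-axis gridline crossings are at y ∈ {-1, 0}; the x-axis gridline crossings are at x ∈ {-1, 0}.
3. The integer polynomial consistent with all of this is the stated p.

x^2 - 2*x*y + y^2 + x + y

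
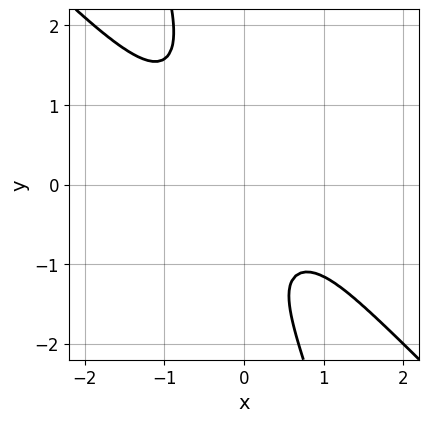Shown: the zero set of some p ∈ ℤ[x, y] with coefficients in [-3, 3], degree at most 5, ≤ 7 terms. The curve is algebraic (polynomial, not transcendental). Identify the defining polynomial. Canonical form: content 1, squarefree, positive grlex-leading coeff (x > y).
2*x^4 + 3*x*y^3 + y^4 + y + 2

deg p = 4. A generic line meets the curve in up to 4 points.
Observable constraints: the curve avoids every integer x-axis point in the box; the curve avoids every integer y-axis point in the box.
The integer polynomial consistent with all of this is the stated p.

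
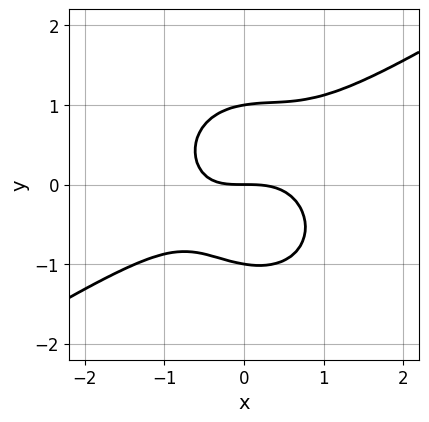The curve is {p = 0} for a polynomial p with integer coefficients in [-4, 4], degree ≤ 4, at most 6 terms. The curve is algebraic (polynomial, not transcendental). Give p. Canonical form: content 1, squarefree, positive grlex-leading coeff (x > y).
(a) Degree: no degree-2 curve has this shape, so deg p = 3.
(b) Against the integer gridlines: it crosses the x-axis at the gridline x = 0; the y-axis gridline crossings are at y ∈ {-1, 0, 1}.
(c) Putting this together gives p.

2*x^3 - 2*x^2*y - 3*y^3 + x*y + 3*y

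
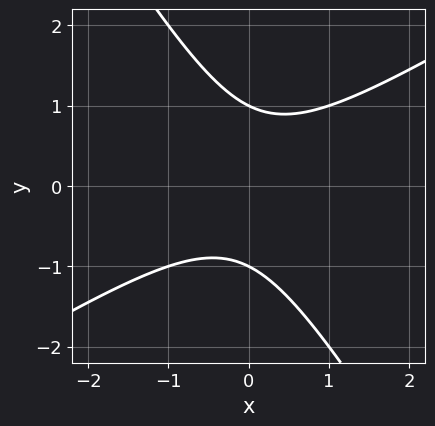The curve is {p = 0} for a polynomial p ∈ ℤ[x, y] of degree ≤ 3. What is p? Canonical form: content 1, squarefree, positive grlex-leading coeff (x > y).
First, the degree is 2 — the shape is more complex than any degree-1 curve.
Next, against the integer gridlines: among the integer gridlines, it crosses the y-axis at y ∈ {-1, 1}; the curve avoids every integer x-axis point in the box.
Finally, solving for integer coefficients yields p as stated.

x^2 - x*y - y^2 + 1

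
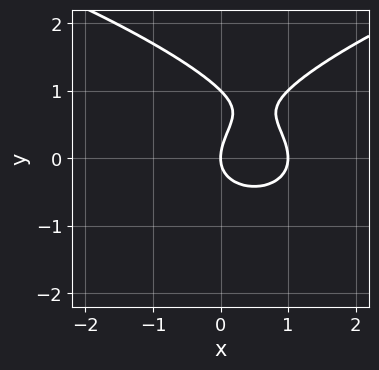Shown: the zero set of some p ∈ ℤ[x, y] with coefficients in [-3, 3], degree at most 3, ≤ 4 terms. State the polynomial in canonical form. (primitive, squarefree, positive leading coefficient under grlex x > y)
y^3 - x^2 - y^2 + x

Degree: the shape is more complex than any degree-2 curve, so deg p = 3.
Observable constraints: the y-axis gridline crossings are at y ∈ {0, 1}; among the integer gridlines, it crosses the x-axis at x ∈ {0, 1}.
The integer polynomial consistent with all of this is the stated p.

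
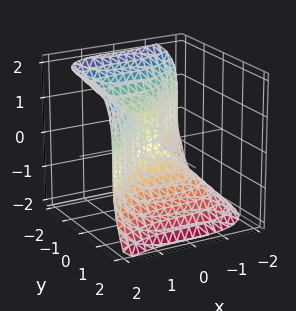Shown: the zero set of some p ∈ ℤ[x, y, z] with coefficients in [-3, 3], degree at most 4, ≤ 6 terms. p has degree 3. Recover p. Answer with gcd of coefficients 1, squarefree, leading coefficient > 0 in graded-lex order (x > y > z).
(a) Degree: the shape is more complex than any degree-2 surface, so deg p = 3.
(b) From the visible intercepts: it crosses the x-axis at the gridline x = 0; among the integer gridlines, it crosses the y-axis at y ∈ {-1, 0}; it meets the z-axis at z = 0 (among the integer gridlines).
(c) These observations pin down the coefficients.

2*x^3 - 3*y^3 - 2*z^3 - 3*y^2 + z^2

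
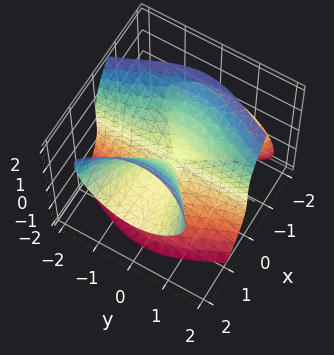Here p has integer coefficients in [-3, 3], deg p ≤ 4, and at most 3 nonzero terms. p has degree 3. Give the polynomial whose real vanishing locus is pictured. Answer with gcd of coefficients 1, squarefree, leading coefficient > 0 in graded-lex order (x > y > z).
2*x^2*z - 2*x*y^2 - z^3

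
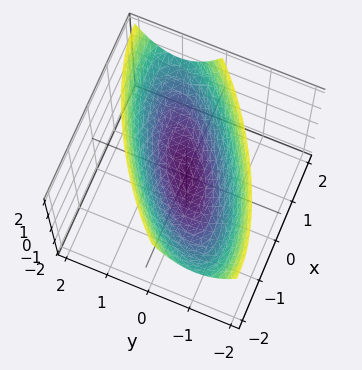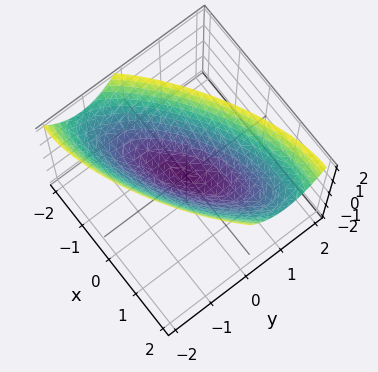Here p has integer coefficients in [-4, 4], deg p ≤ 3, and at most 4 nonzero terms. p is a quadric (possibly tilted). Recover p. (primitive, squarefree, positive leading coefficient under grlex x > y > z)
First, the degree is 2 — the shape is more complex than any degree-1 surface.
Then, observable constraints: one y-axis crossing is at y = 0; it meets the x-axis at x = 0 (among the integer gridlines).
Finally, together with the visible shape, these determine p as stated.

x^2 - 2*x*y + 2*y^2 - 2*z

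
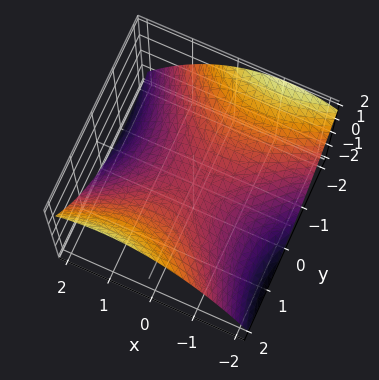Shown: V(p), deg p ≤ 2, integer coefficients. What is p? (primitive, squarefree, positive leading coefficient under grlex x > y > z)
First, deg p = 2.
Next, from the visible intercepts: it crosses the x-axis at the gridline x = 0; it meets the z-axis at z = 0 (among the integer gridlines); one y-axis crossing is at y = 0.
Finally, these observations pin down the coefficients.

x^2 - x*y - y^2 + 3*z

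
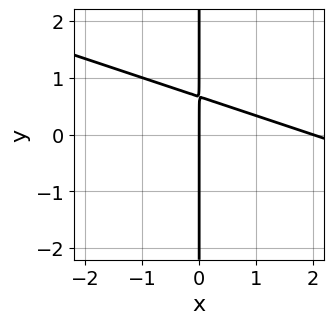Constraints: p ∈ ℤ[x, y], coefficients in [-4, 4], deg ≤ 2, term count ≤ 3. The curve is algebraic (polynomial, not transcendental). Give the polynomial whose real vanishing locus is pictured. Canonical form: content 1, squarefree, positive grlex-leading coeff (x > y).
1. The degree is 2 — no degree-1 curve has this shape.
2. Checking where it meets the axes: among the integer gridlines, it crosses the x-axis at x ∈ {0, 2}; every point of the y-axis in the box is on the curve.
3. Assembling these constraints gives the stated polynomial.

x^2 + 3*x*y - 2*x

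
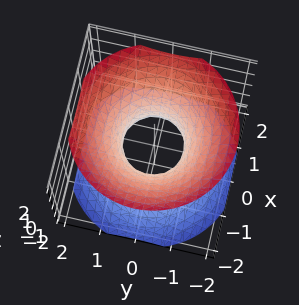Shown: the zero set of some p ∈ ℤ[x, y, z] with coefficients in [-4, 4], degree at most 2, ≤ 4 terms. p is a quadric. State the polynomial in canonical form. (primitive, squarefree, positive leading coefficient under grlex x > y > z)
1. The degree is 2 — one connected sheet with a waist; a quadric.
2. Symmetries: the z-axis is an axis of rotation, so x and y enter only as x² + y²; the z ↦ −z reflection is a symmetry, so z appears only in even powers.
3. From the axis intercepts and sections: a circular section at z = -1 has radius between 1 and 2; no z-intercept at any integer in the box.
4. These observations pin down the coefficients.

3*x^2 + 3*y^2 - 3*z^2 - 2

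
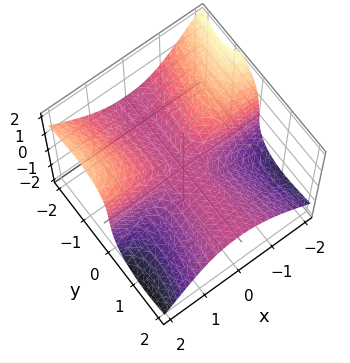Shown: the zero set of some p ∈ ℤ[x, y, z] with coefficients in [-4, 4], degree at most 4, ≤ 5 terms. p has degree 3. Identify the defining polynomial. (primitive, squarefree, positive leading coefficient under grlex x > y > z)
3*x^2*y - x*y*z + 3*y^2*z + z^3 + z

First, the degree is 3 — no degree-2 surface has this shape.
Then, observable constraints: every point of the x-axis in the box is on the surface; the visible y-axis segment lies entirely on the surface; it crosses the z-axis at the gridline z = 0.
Finally, the integer polynomial consistent with all of this is the stated p.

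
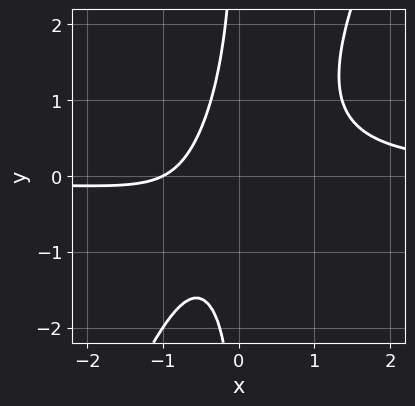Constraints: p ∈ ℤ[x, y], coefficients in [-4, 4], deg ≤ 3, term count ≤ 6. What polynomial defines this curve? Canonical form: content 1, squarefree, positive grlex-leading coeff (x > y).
First, deg p = 3. A generic line meets the curve in up to 3 points.
Next, from the visible intercepts: one x-axis crossing is at x = -1; the curve avoids every integer y-axis point in the box.
Finally, solving for integer coefficients yields p as stated.

2*x^2*y - x*y^2 - x - 1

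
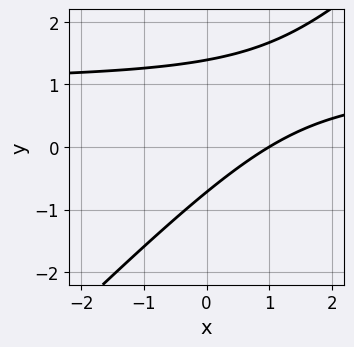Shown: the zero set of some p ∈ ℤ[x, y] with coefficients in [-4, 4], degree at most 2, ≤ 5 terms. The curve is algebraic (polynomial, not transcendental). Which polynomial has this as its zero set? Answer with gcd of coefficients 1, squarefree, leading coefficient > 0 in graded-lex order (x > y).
deg p = 2. The shape is more complex than any degree-1 curve.
From the axis intercepts and sections: one x-axis crossing is at x = 1.
Solving for integer coefficients yields p as stated.

3*x*y - 3*y^2 - 3*x + 2*y + 3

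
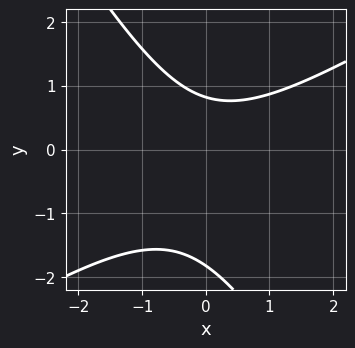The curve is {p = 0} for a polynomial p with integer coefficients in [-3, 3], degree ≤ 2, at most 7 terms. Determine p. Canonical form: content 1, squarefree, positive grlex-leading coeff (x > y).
2*x^2 - 2*x*y - 2*y^2 - 2*y + 3

1. deg p = 2. The shape is more complex than any degree-1 curve.
2. Against the integer gridlines: it misses every integer gridline on the x-axis.
3. Assembling these constraints gives the stated polynomial.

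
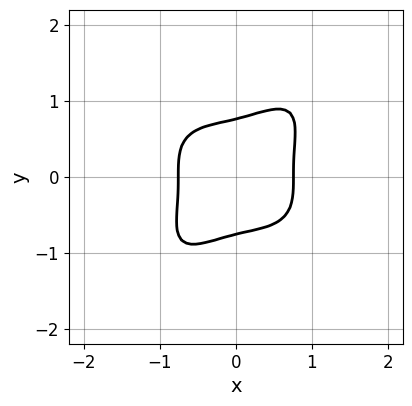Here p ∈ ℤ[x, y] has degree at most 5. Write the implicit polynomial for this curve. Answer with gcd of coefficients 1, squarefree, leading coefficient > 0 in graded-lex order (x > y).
1. deg p = 4.
2. Solving for integer coefficients yields p as stated.

3*x^4 - 3*x*y^3 + 3*y^4 - 1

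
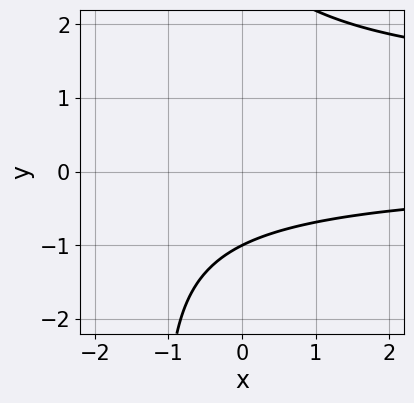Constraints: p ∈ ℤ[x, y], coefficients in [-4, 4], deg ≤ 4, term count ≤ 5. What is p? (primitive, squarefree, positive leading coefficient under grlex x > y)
x*y^2 - x*y + y^2 - 2*y - 3

Degree: a generic line meets the curve in up to 3 points, so deg p = 3.
Reading off the gridlines: one y-axis crossing is at y = -1; no x-intercept at any integer in the box.
The integer polynomial consistent with all of this is the stated p.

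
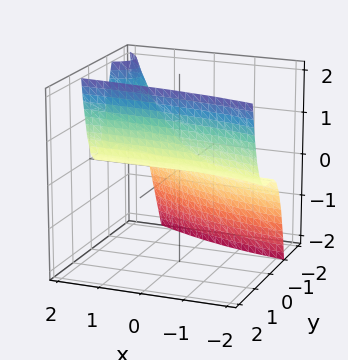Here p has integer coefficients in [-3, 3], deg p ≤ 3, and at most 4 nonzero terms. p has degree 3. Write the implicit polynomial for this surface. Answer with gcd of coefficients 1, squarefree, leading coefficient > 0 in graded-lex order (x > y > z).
2*x*y^2 + 3*y^3 + 3*y^2 - 2*z

The degree is 3 — a generic line meets the surface in up to 3 points.
From the axis intercepts and sections: the y-axis gridline crossings are at y ∈ {-1, 0}; every point of the x-axis in the box is on the surface.
Matching integer coefficients to the picture gives p.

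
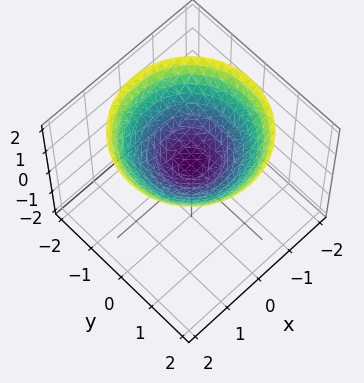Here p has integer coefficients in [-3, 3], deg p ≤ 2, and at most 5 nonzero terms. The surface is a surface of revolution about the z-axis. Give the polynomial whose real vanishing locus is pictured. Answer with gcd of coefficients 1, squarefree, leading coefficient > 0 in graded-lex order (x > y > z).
First, degree: a generic line meets the surface in up to 2 points, so deg p = 2.
Next, symmetries: the z-axis is an axis of rotation, so x and y enter only as x² + y².
Next, observable constraints: no x-intercept at any integer in the box; the surface avoids every integer y-axis point in the box.
Finally, these observations pin down the coefficients.

x^2 + y^2 - 2*z + 1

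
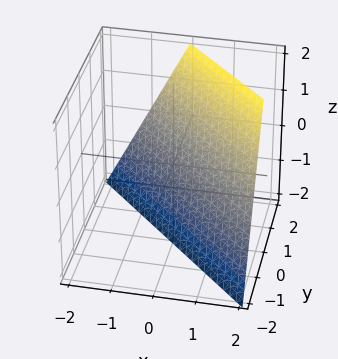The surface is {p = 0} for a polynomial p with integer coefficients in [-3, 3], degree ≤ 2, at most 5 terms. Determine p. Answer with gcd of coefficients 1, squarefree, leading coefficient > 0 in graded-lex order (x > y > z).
2*x + 2*y - z - 2

(a) Degree: the surface is flat (a plane), so deg p = 1.
(b) Checking where it meets the axes: it meets the z-axis at z = -2 (among the integer gridlines); it crosses the x-axis at the gridline x = 1; it crosses the y-axis at the gridline y = 1.
(c) Matching integer coefficients to the picture gives p.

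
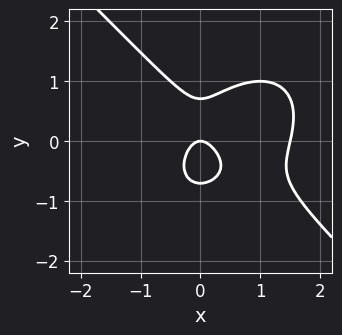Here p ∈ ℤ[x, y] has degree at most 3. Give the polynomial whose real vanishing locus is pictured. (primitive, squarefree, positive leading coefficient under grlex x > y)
The degree is 3 — the shape is more complex than any degree-2 curve.
Reading off the gridlines: one x-axis crossing is at x = 0; it crosses the y-axis at the gridline y = 0.
Assembling these constraints gives the stated polynomial.

2*x^3 + 2*y^3 - 3*x^2 - y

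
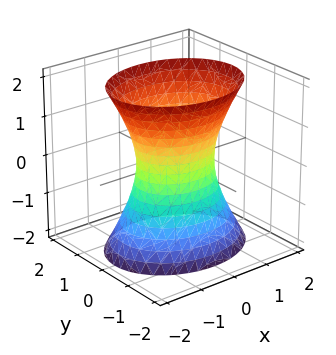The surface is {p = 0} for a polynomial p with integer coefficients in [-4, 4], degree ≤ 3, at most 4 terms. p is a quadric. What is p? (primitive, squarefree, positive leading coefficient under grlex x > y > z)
(a) The degree is 2 — an hourglass — one-sheet hyperboloid; a quadric.
(b) Symmetries: it's symmetric under x → −x, forcing even powers of x; the y ↦ −y reflection is a symmetry, so y appears only in even powers; it's symmetric under z → −z, forcing even powers of z.
(c) Reading off the gridlines: the x-axis gridline crossings are at x ∈ {-1, 1}; no z-intercept at any integer in the box.
(d) Solving for integer coefficients yields p as stated.

2*x^2 + 3*y^2 - z^2 - 2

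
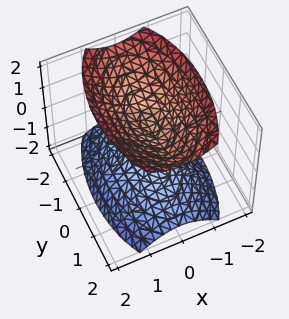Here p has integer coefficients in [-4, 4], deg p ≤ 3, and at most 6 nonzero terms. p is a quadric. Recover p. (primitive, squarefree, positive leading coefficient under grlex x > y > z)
3*x^2 + y^2 - 2*z^2 + 1

(a) The picture has 2 separate pieces. Treating them together as one polynomial.
(b) The degree is 2 — two separate bowl-shaped sheets opening away from each other; a quadric.
(c) Symmetries: it's symmetric under x → −x, forcing even powers of x; mirror symmetry z ↦ −z ⇒ only even powers of z; the y ↦ −y reflection is a symmetry, so y appears only in even powers.
(d) From the axis intercepts and sections: the surface avoids every integer y-axis point in the box; the surface avoids every integer x-axis point in the box.
(e) Solving for integer coefficients yields p as stated.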